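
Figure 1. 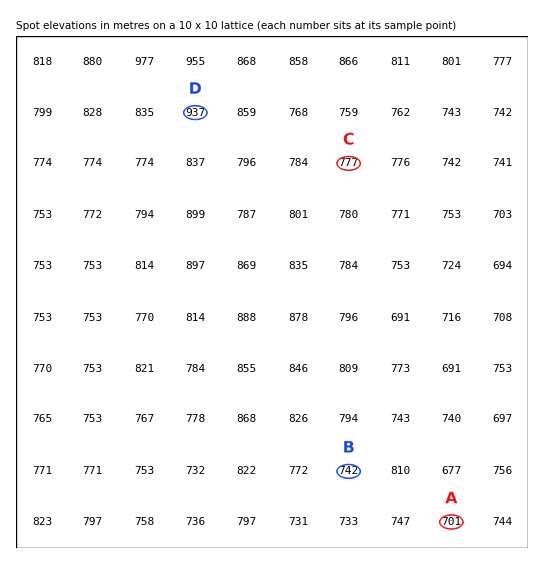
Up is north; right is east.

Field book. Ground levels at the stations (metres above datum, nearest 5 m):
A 700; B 740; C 775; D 935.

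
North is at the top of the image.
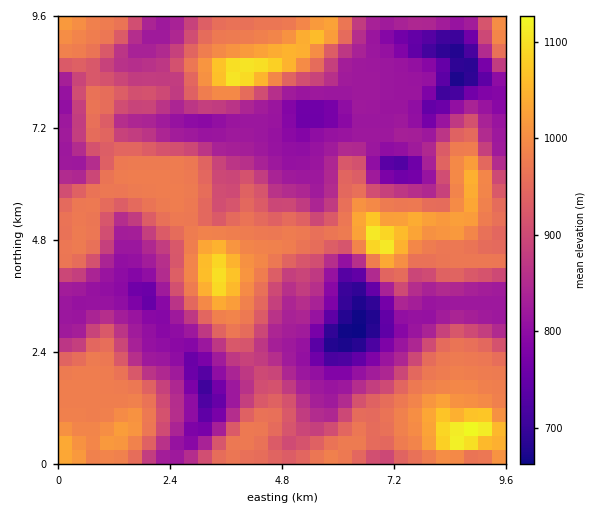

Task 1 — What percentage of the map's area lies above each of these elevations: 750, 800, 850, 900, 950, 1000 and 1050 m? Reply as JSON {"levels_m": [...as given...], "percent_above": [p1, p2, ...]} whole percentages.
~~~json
{"levels_m": [750, 800, 850, 900, 950, 1000, 1050], "percent_above": [95, 88, 63, 50, 37, 11, 4]}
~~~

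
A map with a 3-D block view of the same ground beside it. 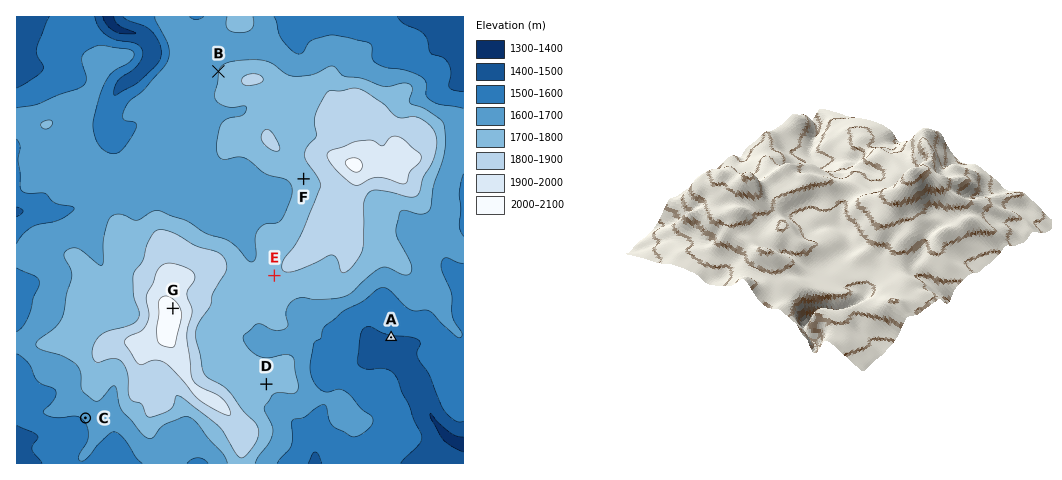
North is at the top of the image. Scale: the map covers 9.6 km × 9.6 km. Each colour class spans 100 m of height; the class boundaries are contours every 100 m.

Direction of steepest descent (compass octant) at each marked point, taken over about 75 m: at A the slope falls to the S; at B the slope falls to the W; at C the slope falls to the SW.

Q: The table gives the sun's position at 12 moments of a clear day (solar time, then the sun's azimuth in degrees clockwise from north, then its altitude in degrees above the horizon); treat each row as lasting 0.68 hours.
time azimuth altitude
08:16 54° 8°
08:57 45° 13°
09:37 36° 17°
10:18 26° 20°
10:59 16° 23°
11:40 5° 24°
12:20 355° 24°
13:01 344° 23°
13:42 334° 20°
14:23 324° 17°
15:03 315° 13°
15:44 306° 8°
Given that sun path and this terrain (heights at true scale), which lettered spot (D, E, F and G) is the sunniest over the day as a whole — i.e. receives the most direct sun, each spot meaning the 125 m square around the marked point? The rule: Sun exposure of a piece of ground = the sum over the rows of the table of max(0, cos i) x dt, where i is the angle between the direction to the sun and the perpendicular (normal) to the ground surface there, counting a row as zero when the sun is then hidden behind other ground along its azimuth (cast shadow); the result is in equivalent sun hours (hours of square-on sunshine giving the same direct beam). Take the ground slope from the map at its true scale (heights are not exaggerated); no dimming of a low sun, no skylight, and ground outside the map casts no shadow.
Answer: G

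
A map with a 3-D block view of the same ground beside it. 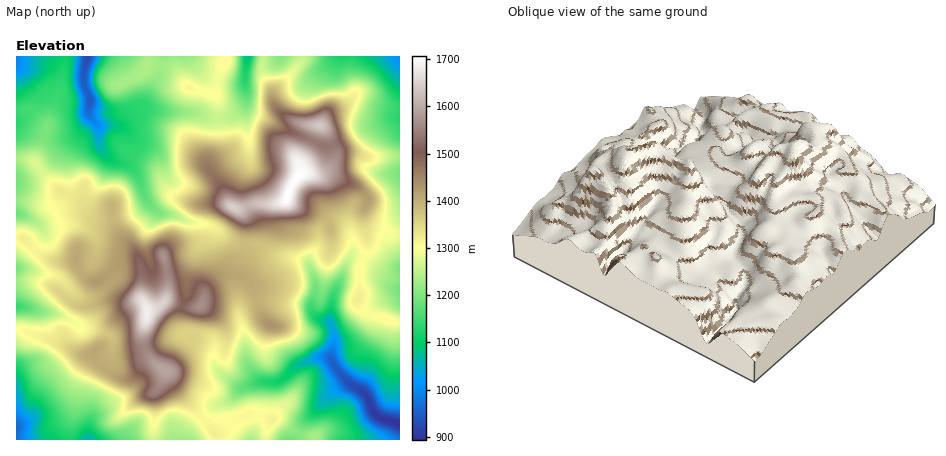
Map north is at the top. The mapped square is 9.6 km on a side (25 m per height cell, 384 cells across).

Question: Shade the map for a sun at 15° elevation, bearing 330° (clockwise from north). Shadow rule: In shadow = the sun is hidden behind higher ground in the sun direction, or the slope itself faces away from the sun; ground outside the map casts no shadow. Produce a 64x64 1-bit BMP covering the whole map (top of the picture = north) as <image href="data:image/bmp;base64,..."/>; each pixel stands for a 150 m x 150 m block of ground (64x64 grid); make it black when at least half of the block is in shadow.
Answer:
<image width="64" height="64" href="data:image/bmp;base64,Qk0+AgAAAAAAAD4AAAAoAAAAQAAAAEAAAAABAAEAAAAAAAACAAATCwAAEwsAAAIAAAAAAAAA////AAAAAAAAAAAAABgAAAAAAHAAGAAAAABg8AAYAAAAADn4AAAAAAAAH/gAAAADAAAP/AABAAAAAAf8AACAAAAAAfwAAAAAAABgfAAAAAAAAAA8AAAAAAAAABgAeAAAAAAAAAB+AAAAAAAAAA/4AAAAAAAAD/gAAAAAAAAP+AAAAAHAAB/4AAAAA/AAP/AAAAAH+cA+MAAAAAf/wAAAAAAAA//AAAAAAAAB/8AAWAAAAADgAADQAAAAAGAAAdAAAAAAAAABwAAAAAAAAAGAAAAAAAAAAIQAAAAAAAAADAAAAAAAAAAOAAAAAAAAAA4AAAAAAAAABgAAAAAAAADAAAAAAAAAAMAAAAAAAAAB4AAAAAAAA4fAAAAAAAAH38AAAAAAAB//4AAAAAAD///gAAAAAAf///wAAAAAAAD//gAAAAAAAAP+AAAAAAAAA/+AAAAAAAAD/4AAAAAAAAH8AAAAAAAAAMAAAAAAAAAAAAAAAAAAAAABgAAAAAAAAAGAAAAAAAAAAYAAAAAAAAAAAAAAAAAAAAAAAAAAAAAAAAAAAAAAAAAAAAAAAAAAAAAAAAAAAAAAAAAAAAAAAAAAAAAwAAAAAAAAAAAAAAAAAAAAAAAAAAAAAAAAAAAAAAAAACAAAAQAAAAAYAAADAAAAABgAAAMAAAAACAAAAwAAAAAIAAABAAAAA=="/>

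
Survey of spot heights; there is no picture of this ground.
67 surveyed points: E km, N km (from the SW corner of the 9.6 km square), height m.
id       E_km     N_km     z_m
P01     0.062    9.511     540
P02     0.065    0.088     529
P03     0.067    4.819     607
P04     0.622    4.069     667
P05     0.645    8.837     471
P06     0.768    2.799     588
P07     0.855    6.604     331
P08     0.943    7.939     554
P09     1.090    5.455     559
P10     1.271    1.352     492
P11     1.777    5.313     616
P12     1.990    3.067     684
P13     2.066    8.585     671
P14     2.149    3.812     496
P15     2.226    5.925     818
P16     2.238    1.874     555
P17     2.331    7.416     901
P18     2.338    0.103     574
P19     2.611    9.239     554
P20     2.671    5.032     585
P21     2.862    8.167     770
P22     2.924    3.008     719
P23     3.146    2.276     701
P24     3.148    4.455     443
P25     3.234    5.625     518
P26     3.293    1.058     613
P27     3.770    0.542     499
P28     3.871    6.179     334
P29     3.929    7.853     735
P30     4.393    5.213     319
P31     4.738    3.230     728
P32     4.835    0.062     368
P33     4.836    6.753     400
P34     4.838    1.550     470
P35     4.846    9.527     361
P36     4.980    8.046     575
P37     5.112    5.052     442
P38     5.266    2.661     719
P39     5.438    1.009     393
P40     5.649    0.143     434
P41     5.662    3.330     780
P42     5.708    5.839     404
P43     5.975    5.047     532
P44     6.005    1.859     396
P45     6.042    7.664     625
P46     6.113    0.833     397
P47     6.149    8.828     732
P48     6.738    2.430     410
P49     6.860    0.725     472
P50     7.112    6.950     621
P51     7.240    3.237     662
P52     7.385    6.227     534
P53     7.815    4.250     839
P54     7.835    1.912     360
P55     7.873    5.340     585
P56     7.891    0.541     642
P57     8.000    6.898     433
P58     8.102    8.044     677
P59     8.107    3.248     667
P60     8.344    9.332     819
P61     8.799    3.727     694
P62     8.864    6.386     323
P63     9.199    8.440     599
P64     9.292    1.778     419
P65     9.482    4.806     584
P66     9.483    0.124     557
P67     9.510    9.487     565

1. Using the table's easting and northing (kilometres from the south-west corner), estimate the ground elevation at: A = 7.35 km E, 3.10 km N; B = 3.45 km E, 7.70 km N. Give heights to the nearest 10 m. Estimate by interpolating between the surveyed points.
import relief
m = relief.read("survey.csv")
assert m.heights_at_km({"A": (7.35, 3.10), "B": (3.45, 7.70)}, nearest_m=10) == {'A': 610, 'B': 750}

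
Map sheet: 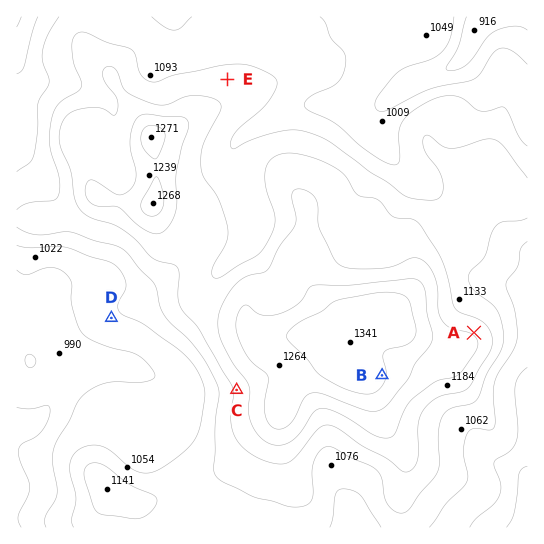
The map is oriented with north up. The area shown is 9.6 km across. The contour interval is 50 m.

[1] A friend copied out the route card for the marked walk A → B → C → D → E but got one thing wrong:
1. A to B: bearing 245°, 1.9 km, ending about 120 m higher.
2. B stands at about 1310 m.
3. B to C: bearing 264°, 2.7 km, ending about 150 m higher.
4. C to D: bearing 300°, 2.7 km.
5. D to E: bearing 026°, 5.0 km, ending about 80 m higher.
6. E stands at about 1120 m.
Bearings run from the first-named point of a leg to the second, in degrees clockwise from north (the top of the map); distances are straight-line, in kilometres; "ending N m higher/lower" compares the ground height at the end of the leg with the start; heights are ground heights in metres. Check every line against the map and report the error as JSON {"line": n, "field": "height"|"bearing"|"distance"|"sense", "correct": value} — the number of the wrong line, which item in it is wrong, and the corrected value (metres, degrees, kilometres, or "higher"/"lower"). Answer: {"line": 3, "field": "sense", "correct": "lower"}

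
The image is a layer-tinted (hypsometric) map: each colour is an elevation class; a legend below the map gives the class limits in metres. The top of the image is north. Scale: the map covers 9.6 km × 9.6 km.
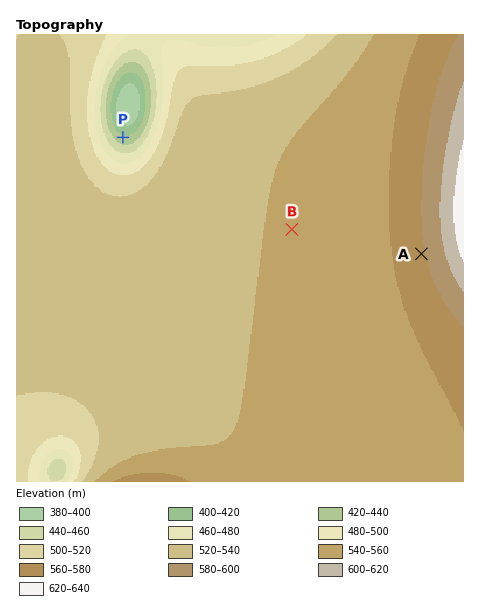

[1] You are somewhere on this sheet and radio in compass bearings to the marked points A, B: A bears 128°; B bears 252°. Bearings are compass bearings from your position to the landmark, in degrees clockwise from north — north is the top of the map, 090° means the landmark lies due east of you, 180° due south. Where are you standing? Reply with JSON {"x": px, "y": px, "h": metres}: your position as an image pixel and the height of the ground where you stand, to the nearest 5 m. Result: {"x": 361, "y": 207, "h": 550}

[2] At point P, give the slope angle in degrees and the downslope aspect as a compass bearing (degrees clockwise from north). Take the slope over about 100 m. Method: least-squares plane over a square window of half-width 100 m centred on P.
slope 6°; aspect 20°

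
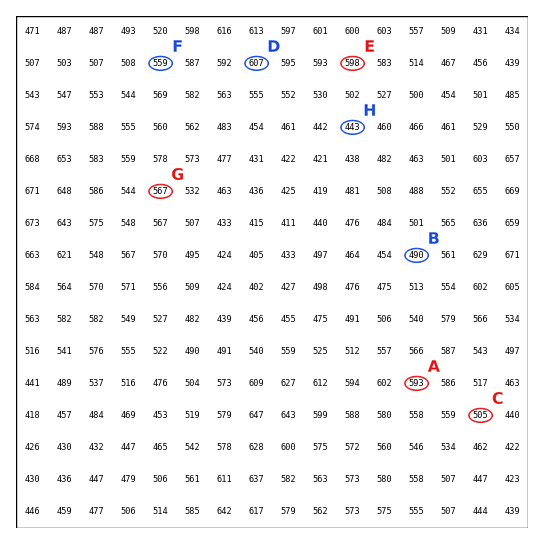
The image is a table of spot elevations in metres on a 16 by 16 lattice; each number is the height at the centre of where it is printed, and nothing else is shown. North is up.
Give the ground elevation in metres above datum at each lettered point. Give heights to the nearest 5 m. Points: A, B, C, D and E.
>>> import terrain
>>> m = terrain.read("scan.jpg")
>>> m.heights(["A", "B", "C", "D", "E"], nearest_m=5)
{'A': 595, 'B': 490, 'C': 505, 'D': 605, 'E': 600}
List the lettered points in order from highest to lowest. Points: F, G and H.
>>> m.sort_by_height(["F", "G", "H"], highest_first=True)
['G', 'F', 'H']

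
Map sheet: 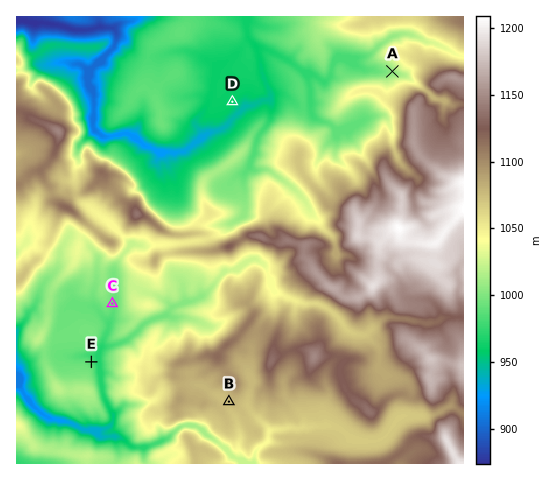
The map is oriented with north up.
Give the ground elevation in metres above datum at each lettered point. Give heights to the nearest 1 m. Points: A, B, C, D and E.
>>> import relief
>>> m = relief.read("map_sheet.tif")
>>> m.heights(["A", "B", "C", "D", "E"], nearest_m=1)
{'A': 1006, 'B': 1075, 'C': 992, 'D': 958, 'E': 986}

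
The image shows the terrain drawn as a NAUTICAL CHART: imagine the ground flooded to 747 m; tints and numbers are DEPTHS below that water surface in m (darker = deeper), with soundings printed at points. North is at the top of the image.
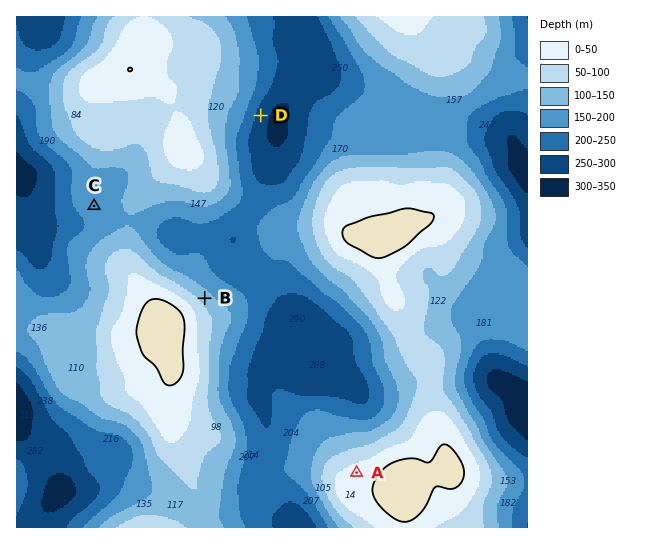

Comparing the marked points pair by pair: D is below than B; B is above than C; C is below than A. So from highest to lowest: A B C D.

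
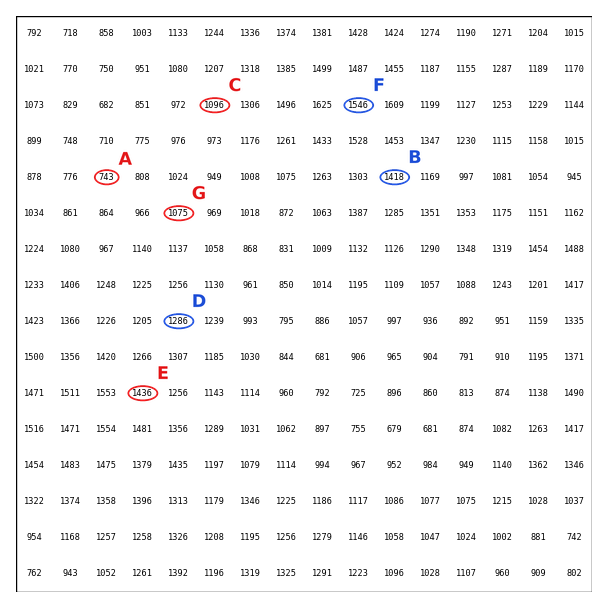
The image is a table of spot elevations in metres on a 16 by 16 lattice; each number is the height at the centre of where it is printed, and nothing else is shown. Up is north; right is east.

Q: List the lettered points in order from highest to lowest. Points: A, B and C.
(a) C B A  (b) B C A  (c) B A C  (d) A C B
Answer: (b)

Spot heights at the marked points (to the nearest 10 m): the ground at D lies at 1290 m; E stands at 1440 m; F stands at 1550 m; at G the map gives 1080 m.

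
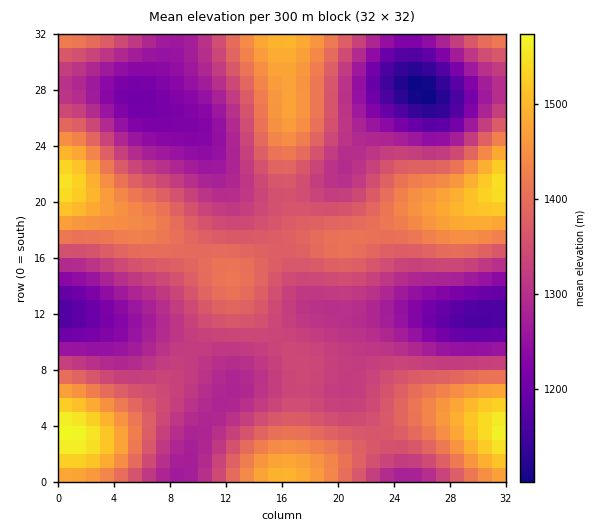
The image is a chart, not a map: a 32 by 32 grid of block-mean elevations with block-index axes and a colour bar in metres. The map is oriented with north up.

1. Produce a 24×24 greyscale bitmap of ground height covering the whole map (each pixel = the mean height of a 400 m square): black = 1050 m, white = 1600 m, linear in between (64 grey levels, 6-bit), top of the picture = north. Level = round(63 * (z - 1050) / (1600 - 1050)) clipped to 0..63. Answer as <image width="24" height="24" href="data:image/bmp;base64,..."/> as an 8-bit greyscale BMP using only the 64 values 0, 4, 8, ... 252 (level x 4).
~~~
<image width="24" height="24" href="data:image/bmp;base64,Qk12BgAAAAAAADYEAAAoAAAAGAAAABgAAAABAAgAAAAAAEACAAATCwAAEwsAAAABAAAAAAAAAAAAAAEBAQACAgIAAwMDAAQEBAAFBQUABgYGAAcHBwAICAgACQkJAAoKCgALCwsADAwMAA0NDQAODg4ADw8PABAQEAAREREAEhISABMTEwAUFBQAFRUVABYWFgAXFxcAGBgYABkZGQAaGhoAGxsbABwcHAAdHR0AHh4eAB8fHwAgICAAISEhACIiIgAjIyMAJCQkACUlJQAmJiYAJycnACgoKAApKSkAKioqACsrKwAsLCwALS0tAC4uLgAvLy8AMDAwADExMQAyMjIAMzMzADQ0NAA1NTUANjY2ADc3NwA4ODgAOTk5ADo6OgA7OzsAPDw8AD09PQA+Pj4APz8/AEBAQABBQUEAQkJCAENDQwBEREQARUVFAEZGRgBHR0cASEhIAElJSQBKSkoAS0tLAExMTABNTU0ATk5OAE9PTwBQUFAAUVFRAFJSUgBTU1MAVFRUAFVVVQBWVlYAV1dXAFhYWABZWVkAWlpaAFtbWwBcXFwAXV1dAF5eXgBfX18AYGBgAGFhYQBiYmIAY2NjAGRkZABlZWUAZmZmAGdnZwBoaGgAaWlpAGpqagBra2sAbGxsAG1tbQBubm4Ab29vAHBwcABxcXEAcnJyAHNzcwB0dHQAdXV1AHZ2dgB3d3cAeHh4AHl5eQB6enoAe3t7AHx8fAB9fX0Afn5+AH9/fwCAgIAAgYGBAIKCggCDg4MAhISEAIWFhQCGhoYAh4eHAIiIiACJiYkAioqKAIuLiwCMjIwAjY2NAI6OjgCPj48AkJCQAJGRkQCSkpIAk5OTAJSUlACVlZUAlpaWAJeXlwCYmJgAmZmZAJqamgCbm5sAnJycAJ2dnQCenp4An5+fAKCgoAChoaEAoqKiAKOjowCkpKQApaWlAKampgCnp6cAqKioAKmpqQCqqqoAq6urAKysrACtra0Arq6uAK+vrwCwsLAAsbGxALKysgCzs7MAtLS0ALW1tQC2trYAt7e3ALi4uAC5ubkAurq6ALu7uwC8vLwAvb29AL6+vgC/v78AwMDAAMHBwQDCwsIAw8PDAMTExADFxcUAxsbGAMfHxwDIyMgAycnJAMrKygDLy8sAzMzMAM3NzQDOzs4Az8/PANDQ0ADR0dEA0tLSANPT0wDU1NQA1dXVANbW1gDX19cA2NjYANnZ2QDa2toA29vbANzc3ADd3d0A3t7eAN/f3wDg4OAA4eHhAOLi4gDj4+MA5OTkAOXl5QDm5uYA5+fnAOjo6ADp6ekA6urqAOvr6wDs7OwA7e3tAO7u7gDv7+8A8PDwAPHx8QDy8vIA8/PzAPT09AD19fUA9vb2APf39wD4+PgA+fn5APr6+gD7+/sA/Pz8AP39/QD+/v4A////AMjEuKCIcGRshKC8yMzEtKCIdGxwhJy0xOTg1LiYeGhofJSsvLy4rKCUiISMnLTM3PDs2MCghHBodISYpKiknJSQkJSgsMTY6OjgzLSciHhwbHSAjJCQiISIkJysvMzc6MzAsJyQiIB0bGx0gISEgHyAjJyotMDM0KSYjISAhIB4cGxwfISEgHyAiJCYnKCorHh0bGxweHx8dHR4gISEgHx8gIB8eHh4fFBUVFxkcHh8gICAhISAfHh4dGxgVExMUDxATFRgbHiEjIyMhIB4dHRwaFxMQDg0NDhATFxkcICMmJyUiHx0dHRwaFxQRDw4NExUYGx0gIiYpKSckISAgIB8dGhgXFhUTGxweISMkJicpKSglJCQlJSQiIB8gIB4cJCQmKCkoKCcnJyYlJicoKSgmJicoKSgmLSwsLCwrKCUkIyMkJicoKCkpKiwuMDAvNDIwLiwqJiIgHyEjJCQkJCYpLC8xMzU1ODUwKyglIh4cHSAjIyEfHyMnKy4wMjY4ODQtJiIfHRoZGyAlJSIdHB8kKCkqLTI3NDAnIBsZGBYXGyIoKSUfHB0gISAgJCsyLCghGhYVFBQWHCUsLikiHRsaGBYVGSEpJCEaFRMTExQXHSYuMCwkHRgTDwwMERkhHhsWEhITFBYZHyguMCwlHBQOCQYIDhYcHRoWFBMUFhgcIyovMCwlHBQMCAYKEBccIR8bGBcWFxofJi0xMS4nHxcQCwwQFx0hKSgkIBwZGBshKS8zMzArJB0WExQYHyUpA=="/>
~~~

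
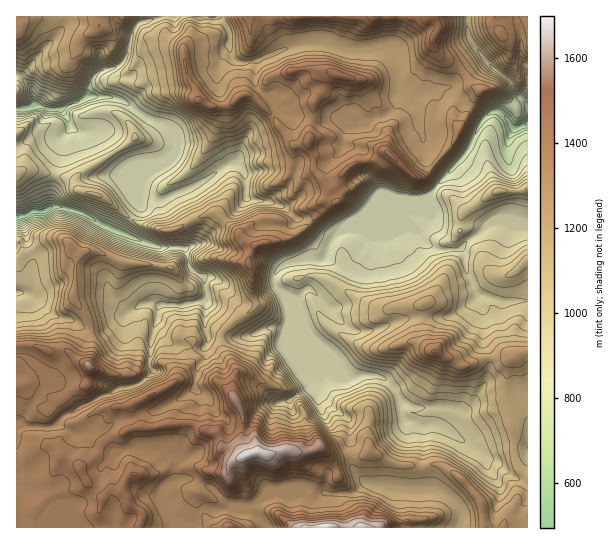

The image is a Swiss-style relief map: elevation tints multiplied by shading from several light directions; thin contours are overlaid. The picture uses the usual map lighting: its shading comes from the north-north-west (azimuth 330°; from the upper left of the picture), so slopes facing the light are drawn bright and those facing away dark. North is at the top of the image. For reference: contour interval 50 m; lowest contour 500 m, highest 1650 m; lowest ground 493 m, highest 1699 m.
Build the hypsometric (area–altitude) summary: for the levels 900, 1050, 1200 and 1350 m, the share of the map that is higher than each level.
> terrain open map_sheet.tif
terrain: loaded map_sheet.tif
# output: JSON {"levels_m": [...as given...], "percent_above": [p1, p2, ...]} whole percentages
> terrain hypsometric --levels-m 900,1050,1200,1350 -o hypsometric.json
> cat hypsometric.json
{"levels_m": [900, 1050, 1200, 1350], "percent_above": [85, 67, 48, 23]}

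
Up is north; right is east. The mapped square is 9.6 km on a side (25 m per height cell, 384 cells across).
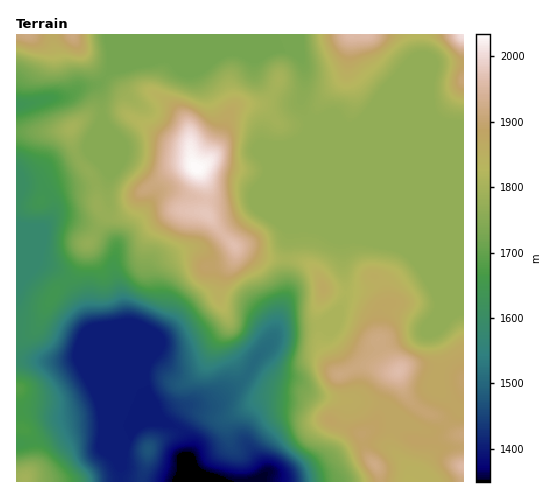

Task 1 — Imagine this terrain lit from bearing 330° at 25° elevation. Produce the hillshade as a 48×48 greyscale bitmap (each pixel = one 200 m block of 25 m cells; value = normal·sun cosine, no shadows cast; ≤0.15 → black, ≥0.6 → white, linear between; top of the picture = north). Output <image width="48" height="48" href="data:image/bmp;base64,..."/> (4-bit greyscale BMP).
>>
<image width="48" height="48" href="data:image/bmp;base64,Qk32BAAAAAAAAHYAAAAoAAAAMAAAADAAAAABAAQAAAAAAIAEAAATCwAAEwsAABAAAAAAAAAAAAAAABEREQAiIiIAMzMzAERERABVVVUAZmZmAHd3dwCIiIgAmZmZAKqqqgC7u7sAzMzMAN3d3QDu7u4A////AMqImql3iqhVeZmGZVaJmaq6mIiHeJmIiOypqqqYmqhUaJmGVUVnd4mpmYmYeIiZq//bqoiqmqlUV5mHZVREREV4iZqpiHiKzd3LqXaJmsuFRXiZh3ZERDNWeKqpiIiJu5mpmHVpmc7IZmeIh3dmd2VEV5mIiZmZmYiJiHZ4mazLmHZ4d2d3iqhlaamImamZq5mHiHZ4mZqqmIiJh2eJrNypmruZmZiJqoh2d3eJmZmZiJmqqYibve/9qqupmImZmXdmd4iJmZmZiImZq7qrzd79qZqYiImqqXd3iImZmZmZh3eImsy83MzKh4iHZ4mamamZmZmZmZmqqYZnib3d3cuYZmeHZWiZqsuqmZmZmZm8y5dVZ5zu7bqql3iZhlaJqqmYiJmZmZm8y6lkRXrf/rrd26mruoiaqnZERomZmZmszLljEke9/+ze7bqrzMzcu3UyE3mZmZmay6mEAASL//zN7cqZqs7/7JhSEUiZmZmZmpmWEAFZz/273dyph4vO/6l0IBV4iZh2aIiHQAA2reypvd3Llleb36qVIAASNVUyRndmUxAUjNuIrMy6lkWJrLqnMQAAARESNWdmVCESa+x2i8yql1V5mru5ZCIhAREjRFaIUyIRSd2Fery6qYeJmbzLllRUMzI0RVV4URERN7yoiqq7qpmZmavMuWVmVVVEVnZnUQARNYu6m7qqqpmZmZq8uXVWeHdmaJmIcwEiNYq6q8y7qqmZmZmrqWQ1ipiIibuqhSJFaJu6q93cy5mZmZmruXUzeqh4iau5l1RXm7y7q8zMupmZmZmbzLlTWahmZniImodnm7uqqqqqqZmZmZmb3tyVNpl1RERnq7uYmqqpmZmZmZmZmYiJztynVXmXVVVnmsy6mZmZmZmZmZmZmYdnrMqZl2iqiIiIeKu6mZmZmZmZmZmZmal3m7qquXabuqmYZomZmZmZmZmZmZmZmaupmruqzKd6y6mHVWiZmZmZmZmZmZmZmaqpmqqqz/yZqoZlRFeZmZmZmZmZmZmZmampqqmaz//JiHZTM1aJmZmZmZmZmZmZmZmZqZqZrf/7qZhjJGiJmZmZmZmZmZmZmXd4mZqZm97tu6qWI3mZmZmZmZmZmZmZmWZmeImZmr3d3Kq6U1iZmZmZmZmZmZmZmXdmd3eZmZve7bq8hEeIiJmZmZmZmZmZmaqqqXaJmIrf/sq8plaIeImZmZmZmZmZmd3e7aeJmJre/+u8p1aImZmZmZmZmZmZiO7v//uaqqu87+3MuGZ4mamImHiZmZmZdpq93v67y7qb3/7d25iYiaqYd3eJmZmpdVVXirzMzLqr3u7d3Lu5eJqodmZ5mZmqhmVDRnmr3d3d3d3tzMzKh5u6hmVXmZmsundUM0V5ve7ty7ze26zcqJu6l2ZVeZms7WVUMhJHmrzLqZm93Kveyqu6l1VUWJmb3TM1UxFHmZmamZmau6q9y6uphkMzRXiJmCNGZUNHmZmZmZmZmpmaqquphkMiNEZmZiNHhkRYmZmZmZmZmZmZmau6hlMhI0RWVQ=="/>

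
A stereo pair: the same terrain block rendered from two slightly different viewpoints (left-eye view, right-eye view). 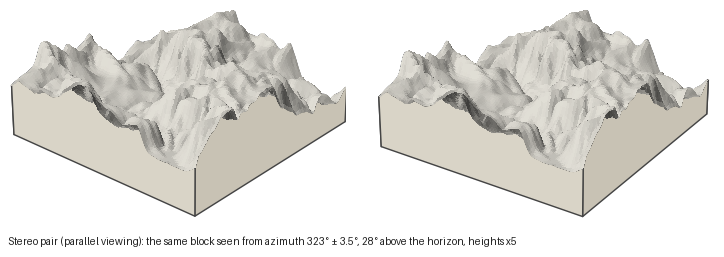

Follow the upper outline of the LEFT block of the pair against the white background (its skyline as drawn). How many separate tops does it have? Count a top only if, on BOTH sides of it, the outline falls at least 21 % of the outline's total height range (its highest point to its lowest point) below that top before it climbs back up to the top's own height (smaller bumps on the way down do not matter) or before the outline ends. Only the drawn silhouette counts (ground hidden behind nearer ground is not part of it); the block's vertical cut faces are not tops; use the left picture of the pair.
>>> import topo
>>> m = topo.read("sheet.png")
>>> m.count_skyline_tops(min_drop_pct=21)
2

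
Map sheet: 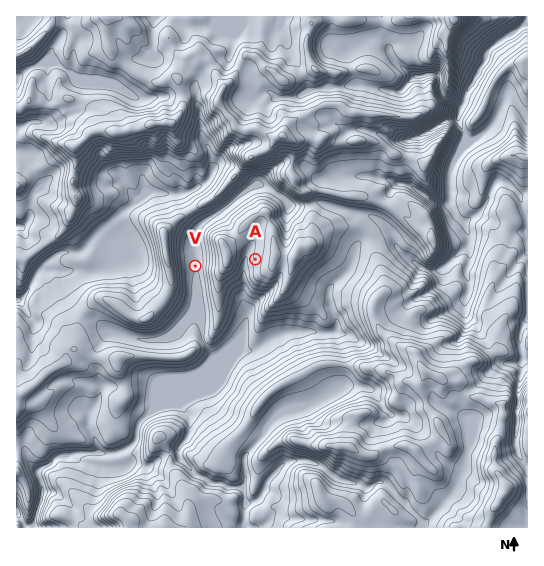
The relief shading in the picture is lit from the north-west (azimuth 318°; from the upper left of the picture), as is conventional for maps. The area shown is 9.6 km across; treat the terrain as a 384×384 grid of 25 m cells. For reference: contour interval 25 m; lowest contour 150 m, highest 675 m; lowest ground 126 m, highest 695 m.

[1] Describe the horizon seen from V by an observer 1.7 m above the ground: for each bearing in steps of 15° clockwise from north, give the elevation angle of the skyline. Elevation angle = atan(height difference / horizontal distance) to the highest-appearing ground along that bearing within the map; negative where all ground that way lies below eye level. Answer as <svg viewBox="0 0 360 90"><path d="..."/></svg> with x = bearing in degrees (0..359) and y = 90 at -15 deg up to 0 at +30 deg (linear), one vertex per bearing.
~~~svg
<svg viewBox="0 0 360 90"><path d="M0 50l15-2 15-10 15-9 15-3 15-2 15-1 15 1 15 5 15 9 15 10 15 7 15 1 15-1 15-8 15-10 15-7 15-3 15-2 15 1 15 5 15 5 15 8 15 4"/></svg>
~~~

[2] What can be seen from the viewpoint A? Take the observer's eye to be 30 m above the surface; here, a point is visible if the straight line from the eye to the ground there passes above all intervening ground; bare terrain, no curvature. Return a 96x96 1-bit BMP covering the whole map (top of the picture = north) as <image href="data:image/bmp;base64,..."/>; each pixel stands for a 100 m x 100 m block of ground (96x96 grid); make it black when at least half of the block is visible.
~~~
<image width="96" height="96" href="data:image/bmp;base64,Qk2+BAAAAAAAAD4AAAAoAAAAYAAAAGAAAAABAAEAAAAAAIAEAAATCwAAEwsAAAIAAAAAAAAA////AAAAAAAAAAH//AAAAAAAAAAAIAf/+AAAAAAAAIAB4R//+AAAAAAAAYADx///8AAAAAAAAYAhD//98AAAAAAAAcAgH//58AAAAAAAAeAgP//54AAAAAAAAPAgf//zwAAAAAAAAHBg/8BjgAAAAAAAAHBB/8AHAAAAAAAAAGDAYOAPAAAAAAAAAOCAACAOCAAAAAAAAGAAADAOPAAAAAAAAEAAABgO/AAAAAAAAEAAAAAP/gIAAPAAAAAAAAAB/wGB/y/4AAAAIAAP/4D//wP+AAAA8Gx//8B//4P+AAAB8Hj//+A//wPmAAAAIDj//+AH/AOGAACAABh///AA+AMGAADAABgf//AAf4QAAAD8AAgP//gAH/AAAAD8ABwP//wAB/YAAAD+ADwH//4AAcIAAAB/ABwD//8AAAAAAAADAAgB//+AAAAAAAAAAAgA///gAAAAAAAAAAgAf//8AAAAAAAAABgAP//+AAAAAAAAABgAH///wAAAAAAAABgAD/wfwAAAAAAAAH//5/AAAAAAAAAAAD//5+AAAAAAAAAAAAPDw+AAAAAAAAAAAAAAA+AAAAAAAAAAAAAAA8AAAAAAAAAAAAAAB8AAAAAAAAAAAABwB8AAAAAAAAAAAAPwA8AAAAAAAAAAAAB4A8AAAAAAAAAAAAA4A8AAAAAAAAAAAAAAA8AAAAAAAAAAAAAAA8AAAAAAAAAAAAAAA8AAAAAAAAAAAAAAA+AAAAAAAAAAAAAAA+AAAAAAAAAAAAAAAfwAAAAAAAAAAAAAAf8AAAAAAAAAAAAAAf8AAAAAAAAAAAAAAf8AAAAAAAAAAAAAAf+AAAAAAAAAAAAAAf+AAAAAAAAAAAAAAf8AAAAAAAAAAAAAAX8AAAAAAAAAAAAAAD8AAAAAAAAAAAAAAD4AAAAAAAAAAAAAAB8AAAAAAAAAAAAAAAcAAAAAAAAAAAAAAAIAAAAAAAAAAAAAAAAAAAAAAAAAAAAAAAAAAAAAAAAAAAAAAAAAAAAAAAAAAAAAAAAIAAAAAAAAAAAAAAA4AAAAAAAAAAAAAIBwAAAAAAAAAAAAAABgAAAAAAAAAAAAADwAAAAAAAAAAAAAAH/AAAAAAAAAAAACAH/gAAAAAAAAAA//wAP4gAAAAAAAGH//wwD94AAAAAAAD///w4DzgAAAAAAAB///xcBAAAAAAAAAAQf/zMAAAAAAAAAAAAB/xgAAAAAAAAAAAAAD+wAAAQAAAAAAAAAB/gAAA8AAAAAAAAAB7gAAAAAAAAAAAAAA5AAAAAAAAAAAAAAA4AAAAAAAAAAAAAAAwAAAAAAAAAAAAAABwAAAAAAAAAAAAAADwAAAAAAAAAAAAAABgAAAAAAAAAAAAAAAAAAAAAAAAAAAAAAAgAAAAAAAAAAAAAAAgAAAAAAAAAAAAAAAAAAAAAAAAAAAAAAAAAAAAAAAAAAAAAAAAAAAAAAAAAAAAAAAAAAAAAAAAAAAAAAAAAAAAAAAAAAAAAAAAAAAAAAAAAAAAAAAAAAAAAAAAAAAAAAAAAAAAAAAAAA="/>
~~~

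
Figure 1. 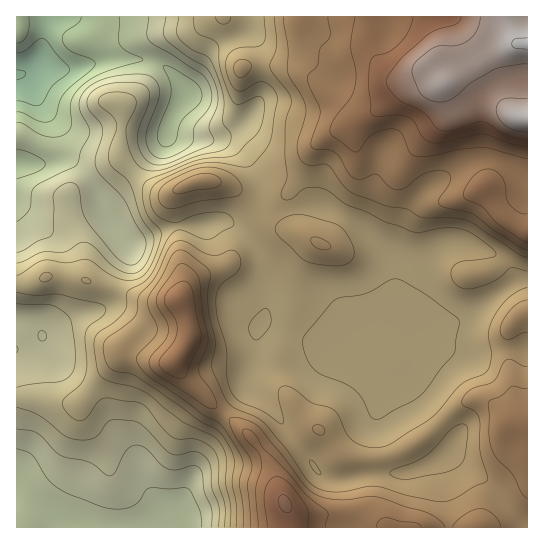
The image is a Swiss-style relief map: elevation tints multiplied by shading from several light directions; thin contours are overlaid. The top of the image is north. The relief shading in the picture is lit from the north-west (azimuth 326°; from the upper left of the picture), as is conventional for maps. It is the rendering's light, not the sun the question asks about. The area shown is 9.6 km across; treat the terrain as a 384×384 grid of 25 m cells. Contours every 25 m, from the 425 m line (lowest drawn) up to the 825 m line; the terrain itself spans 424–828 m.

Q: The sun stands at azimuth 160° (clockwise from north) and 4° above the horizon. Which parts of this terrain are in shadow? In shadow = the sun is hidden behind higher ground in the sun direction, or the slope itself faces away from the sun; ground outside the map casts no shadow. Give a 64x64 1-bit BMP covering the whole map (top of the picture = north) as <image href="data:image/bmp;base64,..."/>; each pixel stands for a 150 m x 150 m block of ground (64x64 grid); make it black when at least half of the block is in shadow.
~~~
<image width="64" height="64" href="data:image/bmp;base64,Qk0+AgAAAAAAAD4AAAAoAAAAQAAAAEAAAAABAAEAAAAAAAACAAATCwAAEwsAAAIAAAAAAAAA////AAAAAAAAAABwAAAAAAAAAPAAAHGAAAAAcAAB+YAAAAAgD//xgAAAAAAf/+EAAAAAB///4AAAAAB////AAAAAAH//OQAAAAAAPPwAAAAAAAAAwAgAAAAAAACAHwAAAAAAAAAfwAAAAAAOAAPgAAAAAB4AAfAAAAAAHgAA+AAAAAA+AAA+AAAAADwAAA8ADwAAOAAAB/APAAA4AAAH+A8AAAAAAAP4BgAAAAAAA/AAAPAAAAAB8AAB8AAAAACAADn4AAAAAAAAfPAAAAAAAAD+8AAAAAAYAP7AAAAAABwAfgAAAAAAHgA8gAAAAAAfAAP4AAAAAA8AB/gAAAAAB8Af+AAAAAAA/5/4AAAAAAD/n/+AAAAAAP+f/8AAAAAA/5//wAAAAAD/H/+AAAAAAPwf/wAAAAAA8B/wAAAAAADgH8AAAAAAAMAPgAAAAAAAgA8AAAAAAAA4B/AAAAABAP4D/AAAAAHA/wH/8AAAAMB+Af/4AAAAABwB//gAAAAAACH/+AAAAAAAcf/+AAAAABwh/+4IAAAA+AH/wAQAAAD4Af/AAAAAAPAA/8AAAAAB54D/wAAAAAHn/H+AAAAAAI///wAAAAAAD//+AAAAAAAH//gAAAAAAAf/8DgAA8AAA/4AfwAD4AAB+AB+AAP4AAHgADgAA/4AA4AAAAAD/wAAAAAAAAH4AA=="/>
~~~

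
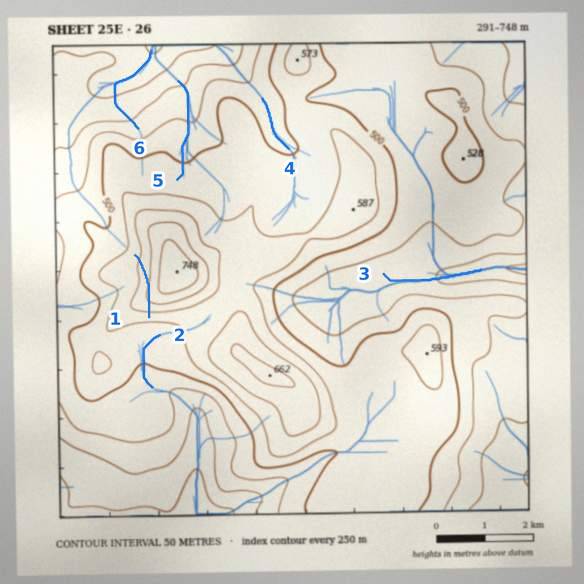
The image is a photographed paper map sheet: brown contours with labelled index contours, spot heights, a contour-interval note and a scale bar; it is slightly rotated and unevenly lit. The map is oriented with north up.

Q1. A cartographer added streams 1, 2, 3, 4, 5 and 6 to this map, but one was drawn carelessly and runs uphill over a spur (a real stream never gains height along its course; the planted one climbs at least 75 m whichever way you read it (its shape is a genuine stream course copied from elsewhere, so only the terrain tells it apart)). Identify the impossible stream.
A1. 1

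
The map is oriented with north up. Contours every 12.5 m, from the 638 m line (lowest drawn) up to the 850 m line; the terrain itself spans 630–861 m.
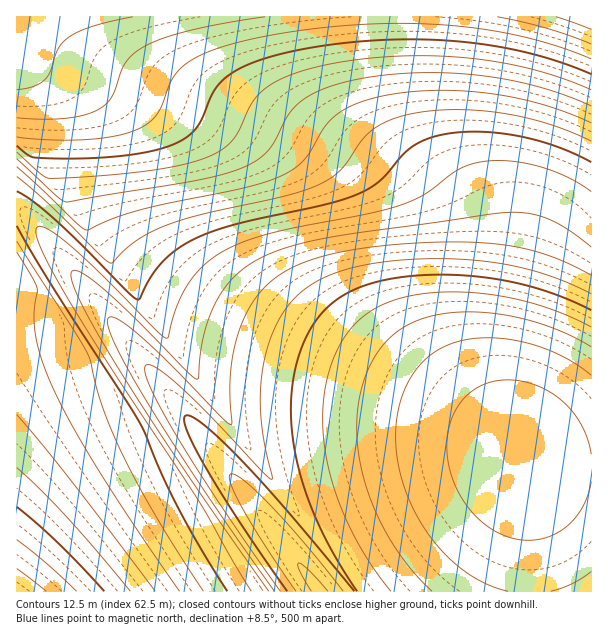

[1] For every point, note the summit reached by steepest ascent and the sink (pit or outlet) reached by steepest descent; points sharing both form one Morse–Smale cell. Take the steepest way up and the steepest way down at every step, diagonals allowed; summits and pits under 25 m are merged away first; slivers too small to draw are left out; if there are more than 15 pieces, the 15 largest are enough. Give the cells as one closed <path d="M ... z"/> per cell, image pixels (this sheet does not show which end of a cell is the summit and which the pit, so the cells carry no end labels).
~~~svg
<path d="M395 16l-379 1 0 42 35 19 13 11 9 15 5 18 1 58 3 23 4 15 10 18 55 79 202 273 7-4 120-86 24-20 18-19-6-13-29-47-15-31-6-18-4-24 1-108-3-12-8-15-31-38-15-28-9-48z"/><path d="M591 16l-195 1 1 60 9 48 15 28 31 38 8 15 3 12-1 108 4 24 6 18 15 31 29 47 6 13-18 19-24 20-126 90 2 4 236-1z"/><path d="M21 210l-5 0 0 381 302 1 0-4-32-42-124-162-128-162z"/><path d="M18 60l-2 0 0 149 5 1 13 12 36 45 172 222 76 101 2 2 28 0 6-4-5-7-123-164-126-174-14-25-4-15-3-23 0-42-6-34-14-20-17-12z"/>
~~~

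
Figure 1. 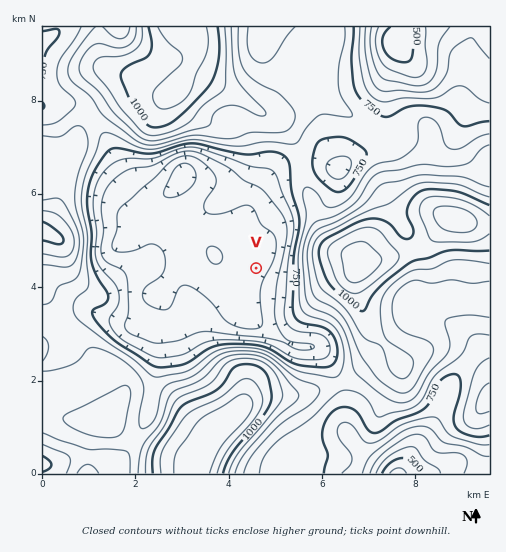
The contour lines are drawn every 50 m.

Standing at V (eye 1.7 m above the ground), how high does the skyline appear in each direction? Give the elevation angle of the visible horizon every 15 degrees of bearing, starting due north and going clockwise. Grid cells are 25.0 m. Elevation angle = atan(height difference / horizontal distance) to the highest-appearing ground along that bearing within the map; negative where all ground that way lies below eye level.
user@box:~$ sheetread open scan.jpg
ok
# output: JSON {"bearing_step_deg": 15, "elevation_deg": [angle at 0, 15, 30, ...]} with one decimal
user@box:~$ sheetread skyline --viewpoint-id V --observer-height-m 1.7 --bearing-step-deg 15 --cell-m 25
{"bearing_step_deg": 15, "elevation_deg": [5.7, 5.0, 6.6, 8.6, 13.3, 17.1, 16.9, 15.4, 12.8, 9.3, 6.0, 7.7, 11.6, 10.6, 6.9, 4.9, 4.5, 3.3, 4.6, 4.9, 3.9, 3.6, 6.9, 6.1]}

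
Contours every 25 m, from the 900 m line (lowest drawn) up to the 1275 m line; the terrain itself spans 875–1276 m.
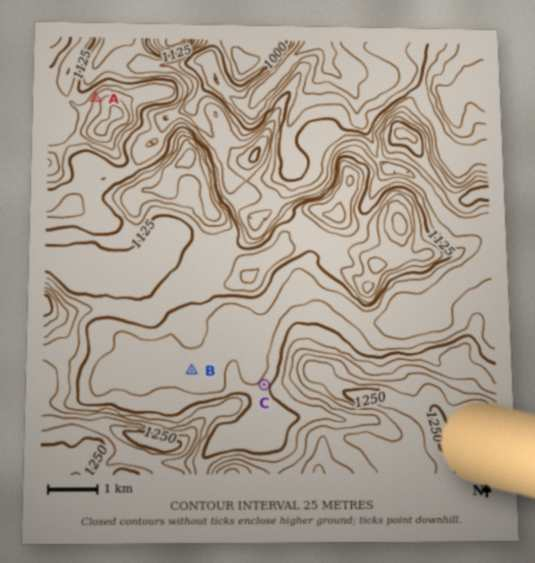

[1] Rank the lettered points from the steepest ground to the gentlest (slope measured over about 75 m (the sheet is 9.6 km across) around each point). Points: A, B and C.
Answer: A C B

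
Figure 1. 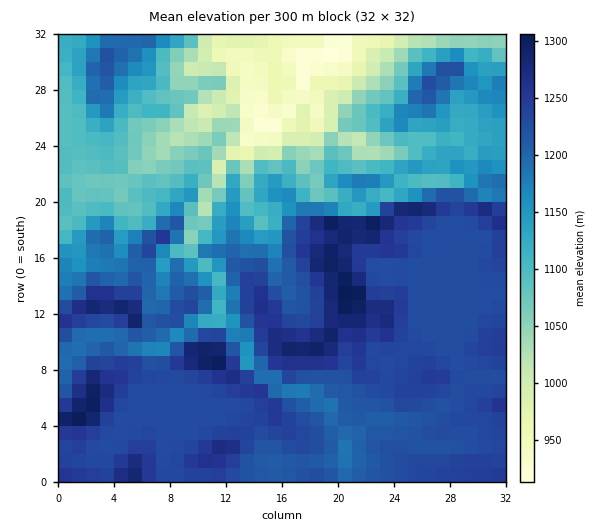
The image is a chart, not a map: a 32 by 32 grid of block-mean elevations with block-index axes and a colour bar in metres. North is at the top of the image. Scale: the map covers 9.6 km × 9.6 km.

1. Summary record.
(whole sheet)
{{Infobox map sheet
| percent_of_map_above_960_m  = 95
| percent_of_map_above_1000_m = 92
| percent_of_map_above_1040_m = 88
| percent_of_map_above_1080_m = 82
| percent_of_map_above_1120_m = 71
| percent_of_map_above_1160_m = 62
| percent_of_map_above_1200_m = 52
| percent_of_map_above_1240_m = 18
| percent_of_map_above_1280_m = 4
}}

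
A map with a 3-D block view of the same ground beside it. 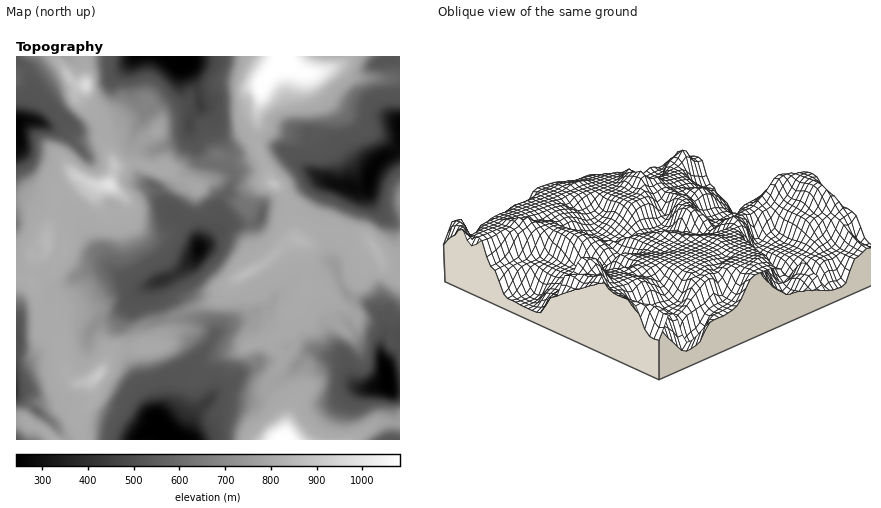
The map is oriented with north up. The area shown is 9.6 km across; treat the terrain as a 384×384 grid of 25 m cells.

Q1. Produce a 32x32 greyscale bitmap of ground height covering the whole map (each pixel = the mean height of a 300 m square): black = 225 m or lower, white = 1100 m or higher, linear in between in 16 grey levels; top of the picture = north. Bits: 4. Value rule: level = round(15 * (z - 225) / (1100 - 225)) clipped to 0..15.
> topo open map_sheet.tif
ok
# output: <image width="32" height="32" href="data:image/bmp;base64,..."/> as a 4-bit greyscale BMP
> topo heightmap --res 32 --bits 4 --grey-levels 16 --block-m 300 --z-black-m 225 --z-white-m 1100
<image width="32" height="32" href="data:image/bmp;base64,Qk12AgAAAAAAAHYAAAAoAAAAIAAAACAAAAABAAQAAAAAAAACAAATCwAAEwsAABAAAAAAAAAAAAAAABEREQAiIiIAMzMzAERERABVVVUAZmZmAHd3dwCIiIgAmZmZAKqqqgC7u7sAzMzMAN3d3QDu7u4A////AImpqpZCAAASRYrO7bqqqXapiKqWUxABJFV6q9upiImZh4qqp1UhEzRVaaqqqGZnd1aaqqllRERERWiaqqhVQzNWmqu6dVVVVVVomqqoZDERV6qqu5ZlVVVVV5qZmGVDEWiqqqqpiHZVZneJmYdVVBJpqqmaqqqYZWeZmqmHZnU0aaqpmZmqqYdnmqqqmHiGVWmqqZh3iJmHZomaqqmZllVpqqmYZWZ4iIiJmqqqqZZViqqpmGVVVnmqqqqqqqmGZqqqmYdlVEVoqqqqqqqpmXmqqpiGVVQ0Roq6qqqqmqqqqqqodmZVUyRoqqqqqpqqqqqqqXd3ZVQhRpqqqqqqqqqquqmIiHZVMTWJqquqqqqpmqqqqqqXVURVZ4qqqqqqh5qqqqqqllVVVWZpqqqpdlaaqqqqqpZVZlV3eaqYZUNXmqqrzLqGZ5l2eJqoZDIRR4mqvMy5d5mph3mrpkIRETZXqrurupqpiHd4qnUzMiEkNZqoiqqZmHZ3eahVVVQxERSJdpqpmYZVZoqnVVVVQyEUVVaaqZmGVVaaqXZVVVVBEjVXqpmJhUVWm7qHd2ZVMTRVeqqYiHVEVqvLqqmHZUNVVquoh4dlRFas7Lu6qGVVVWi8pmZmQzRWrf7d3KmHZlV5u5ZERCETVqzv7+7Kl2ZWiqqVQREQAkWb3/7cy6dV"/>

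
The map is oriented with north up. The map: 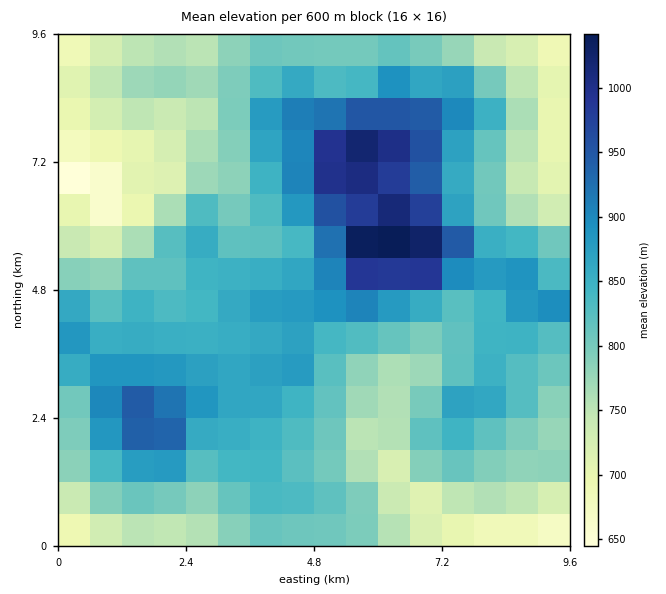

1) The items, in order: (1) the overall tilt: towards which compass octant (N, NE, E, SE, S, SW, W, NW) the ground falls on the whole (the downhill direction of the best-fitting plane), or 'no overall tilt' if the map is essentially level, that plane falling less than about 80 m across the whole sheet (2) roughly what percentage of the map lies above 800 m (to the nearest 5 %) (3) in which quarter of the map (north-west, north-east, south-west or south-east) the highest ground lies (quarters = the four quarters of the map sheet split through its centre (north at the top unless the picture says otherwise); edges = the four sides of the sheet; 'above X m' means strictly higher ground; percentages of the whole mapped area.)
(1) There is no overall tilt: the best-fitting plane is nearly level.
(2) Ground above 800 m makes up about 60 % of the sheet.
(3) The highest point lies in the north-east quarter of the map.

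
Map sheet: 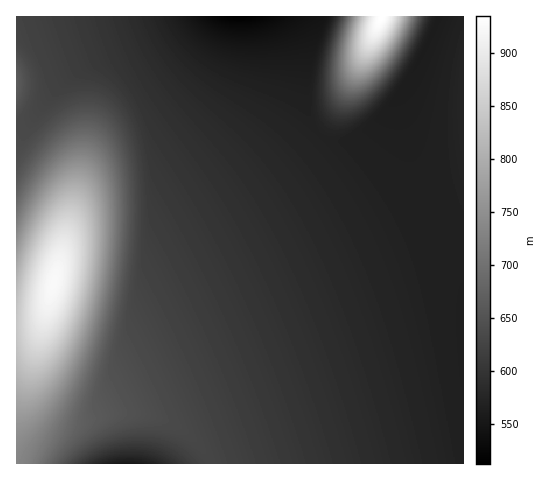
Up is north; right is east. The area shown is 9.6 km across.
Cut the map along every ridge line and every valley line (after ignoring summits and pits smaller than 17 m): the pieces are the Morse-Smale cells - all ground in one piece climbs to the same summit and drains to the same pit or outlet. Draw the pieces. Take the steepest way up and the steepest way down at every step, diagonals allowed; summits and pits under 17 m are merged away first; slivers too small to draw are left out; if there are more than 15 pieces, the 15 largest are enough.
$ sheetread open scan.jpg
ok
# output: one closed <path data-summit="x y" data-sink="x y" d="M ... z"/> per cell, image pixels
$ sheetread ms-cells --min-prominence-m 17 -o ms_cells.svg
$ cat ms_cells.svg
<path data-summit="54 283" data-sink="239 17" d="M290 16l-102 0-37 22-69 30-13 10-18 18-17 22-18 7 0 201 19-2 10-9-11 46 0 20 2 7 19 20 22 10 7 2 32-7 20 0 29 7 24 15 15 16 7 13 252 0 1-190-27-49-14-33-14-42-13-51-24 27-17 11-11 4-14 0-9-5-7-9-6-15-3-62-3-12z"/><path data-summit="382 17" data-sink="239 17" d="M463 16l-173 1 12 21 3 12 1 55 8 22 13 13 22 0 23-14 24-27 13 51 14 42 14 33 26 49z"/><path data-summit="54 283" data-sink="127 463" d="M45 315l-10 9-19 3 1 137 194-1-7-12-15-16-24-15-29-7-20 0-32 7-14-4-20-12-11-11-5-12 0-20z"/><path data-summit="17 82" data-sink="239 17" d="M187 16l-170 0-1 108 6-1 12-5 17-22 18-18 13-10 69-30z"/>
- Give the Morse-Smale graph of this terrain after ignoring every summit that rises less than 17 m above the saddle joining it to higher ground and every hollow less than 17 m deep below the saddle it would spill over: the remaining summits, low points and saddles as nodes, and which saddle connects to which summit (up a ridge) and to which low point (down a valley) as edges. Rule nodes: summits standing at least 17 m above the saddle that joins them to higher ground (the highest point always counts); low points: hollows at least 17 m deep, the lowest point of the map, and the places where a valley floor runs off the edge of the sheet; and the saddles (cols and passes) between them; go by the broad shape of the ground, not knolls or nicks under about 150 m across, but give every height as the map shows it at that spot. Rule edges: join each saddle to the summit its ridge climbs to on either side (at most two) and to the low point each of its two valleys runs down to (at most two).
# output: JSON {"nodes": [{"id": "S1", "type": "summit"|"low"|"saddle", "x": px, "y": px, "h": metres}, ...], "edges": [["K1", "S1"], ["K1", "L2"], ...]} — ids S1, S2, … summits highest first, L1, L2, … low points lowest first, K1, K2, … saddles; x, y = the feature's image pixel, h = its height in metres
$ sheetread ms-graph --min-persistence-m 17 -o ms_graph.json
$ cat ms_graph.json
{"nodes": [
{"id": "S1", "type": "summit", "x": 382, "y": 18, "h": 935},
{"id": "S2", "type": "summit", "x": 54, "y": 283, "h": 925},
{"id": "S3", "type": "summit", "x": 17, "y": 83, "h": 666},
{"id": "L1", "type": "low", "x": 239, "y": 17, "h": 512},
{"id": "L2", "type": "low", "x": 127, "y": 463, "h": 553},
{"id": "K1", "type": "saddle", "x": 17, "y": 124, "h": 635},
{"id": "K2", "type": "saddle", "x": 211, "y": 463, "h": 627},
{"id": "K3", "type": "saddle", "x": 320, "y": 136, "h": 570}],
"edges": [["K1", "S2"], ["K1", "S3"], ["K1", "L1"], ["K2", "S2"], ["K2", "L1"], ["K2", "L2"], ["K3", "S1"], ["K3", "S2"], ["K3", "L1"]]}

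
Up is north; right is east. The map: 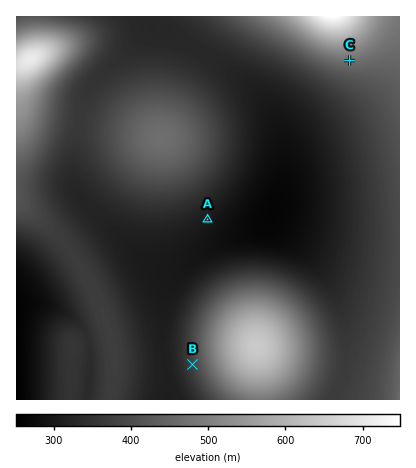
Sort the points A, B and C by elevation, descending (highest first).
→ C B A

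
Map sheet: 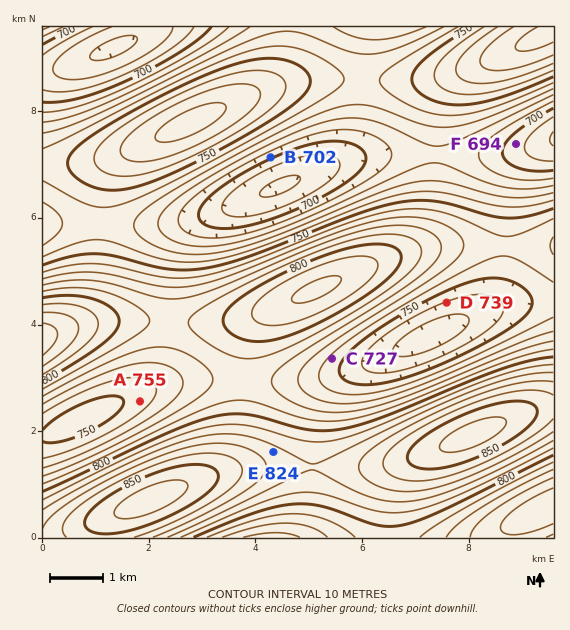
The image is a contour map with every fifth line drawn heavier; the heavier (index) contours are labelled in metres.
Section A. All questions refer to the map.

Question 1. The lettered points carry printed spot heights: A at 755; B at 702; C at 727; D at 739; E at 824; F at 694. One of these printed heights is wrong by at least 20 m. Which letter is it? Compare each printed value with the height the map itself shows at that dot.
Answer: C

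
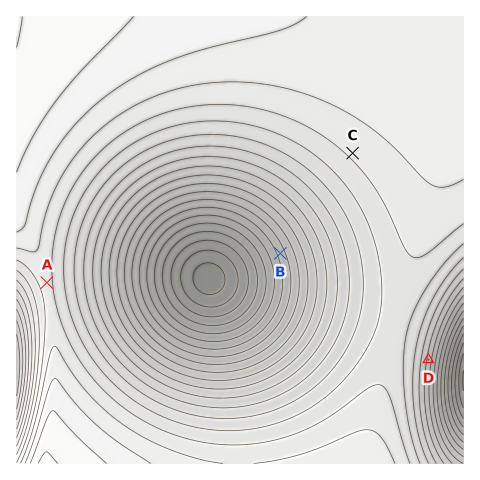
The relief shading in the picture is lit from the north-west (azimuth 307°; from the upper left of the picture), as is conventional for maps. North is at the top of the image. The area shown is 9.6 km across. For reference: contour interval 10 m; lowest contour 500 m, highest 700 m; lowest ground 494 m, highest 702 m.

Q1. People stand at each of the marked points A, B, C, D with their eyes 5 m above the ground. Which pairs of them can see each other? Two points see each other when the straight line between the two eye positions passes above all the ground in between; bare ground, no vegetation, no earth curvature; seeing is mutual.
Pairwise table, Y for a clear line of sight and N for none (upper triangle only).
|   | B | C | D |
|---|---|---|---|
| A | Y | Y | N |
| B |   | N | N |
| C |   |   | N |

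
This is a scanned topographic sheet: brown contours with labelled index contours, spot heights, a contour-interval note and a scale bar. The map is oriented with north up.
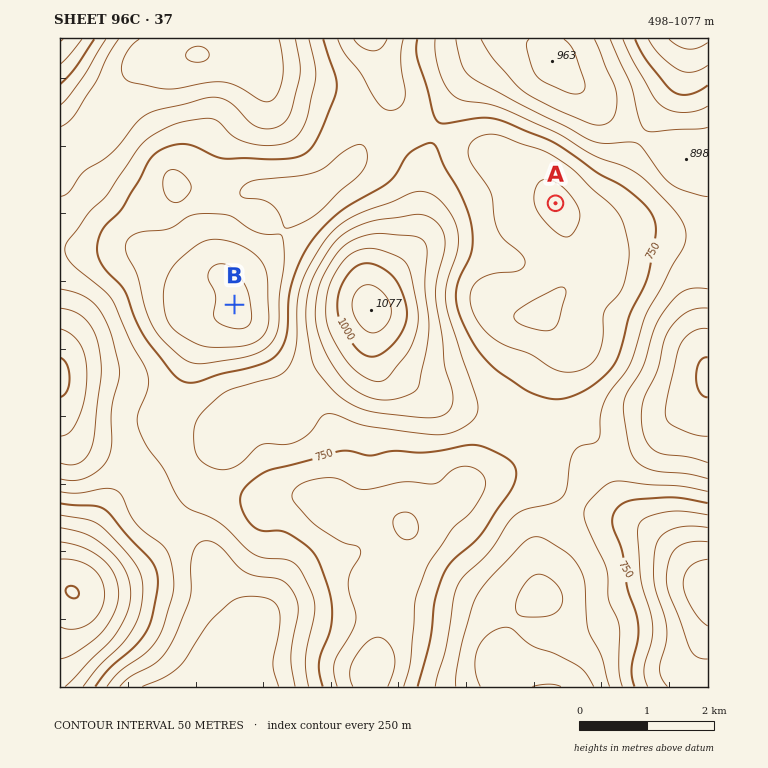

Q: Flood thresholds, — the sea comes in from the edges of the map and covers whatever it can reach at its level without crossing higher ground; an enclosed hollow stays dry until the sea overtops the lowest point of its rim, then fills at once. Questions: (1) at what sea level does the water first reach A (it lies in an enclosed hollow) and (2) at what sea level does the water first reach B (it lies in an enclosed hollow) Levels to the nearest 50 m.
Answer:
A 750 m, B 700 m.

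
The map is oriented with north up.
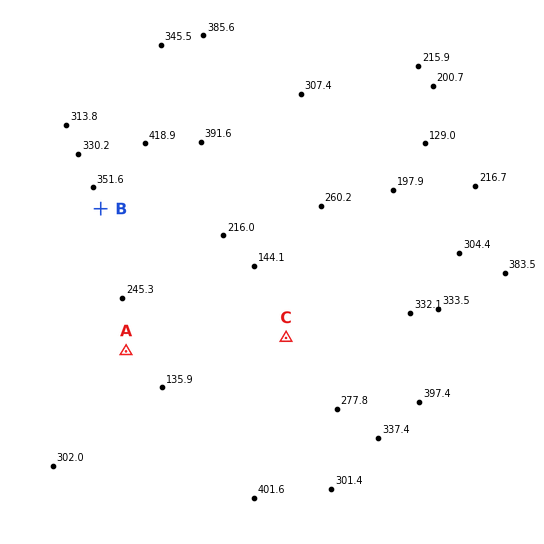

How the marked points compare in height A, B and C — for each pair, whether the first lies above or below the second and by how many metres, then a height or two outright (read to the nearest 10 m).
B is above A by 160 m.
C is below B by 140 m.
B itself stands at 350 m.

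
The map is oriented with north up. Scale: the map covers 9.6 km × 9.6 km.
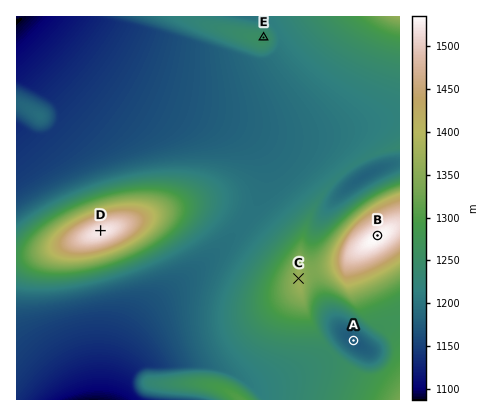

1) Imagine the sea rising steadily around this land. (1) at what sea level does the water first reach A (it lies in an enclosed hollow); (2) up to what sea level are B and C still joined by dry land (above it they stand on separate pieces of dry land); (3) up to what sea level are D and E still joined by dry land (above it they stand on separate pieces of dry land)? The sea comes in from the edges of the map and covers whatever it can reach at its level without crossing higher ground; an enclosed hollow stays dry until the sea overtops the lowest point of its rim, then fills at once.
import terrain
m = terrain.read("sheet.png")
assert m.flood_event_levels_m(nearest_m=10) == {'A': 1250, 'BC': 1340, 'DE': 1200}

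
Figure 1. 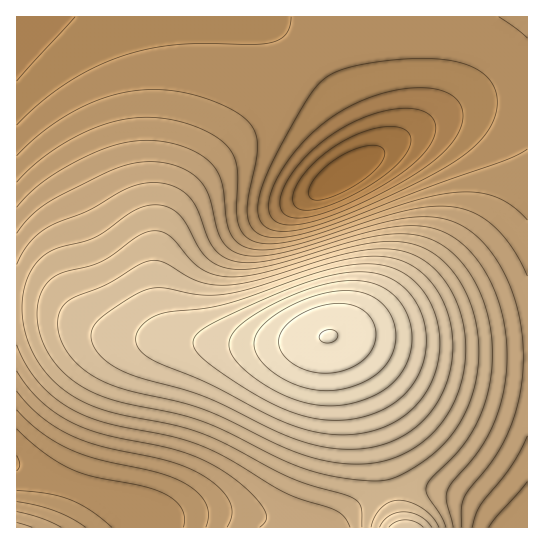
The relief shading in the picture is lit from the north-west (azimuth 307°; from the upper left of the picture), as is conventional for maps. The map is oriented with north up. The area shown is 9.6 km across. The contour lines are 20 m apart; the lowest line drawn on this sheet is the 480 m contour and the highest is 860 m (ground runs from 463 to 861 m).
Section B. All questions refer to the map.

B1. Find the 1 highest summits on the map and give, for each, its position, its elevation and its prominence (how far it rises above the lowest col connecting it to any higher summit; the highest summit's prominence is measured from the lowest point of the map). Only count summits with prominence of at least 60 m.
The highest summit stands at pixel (329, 337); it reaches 861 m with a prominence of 398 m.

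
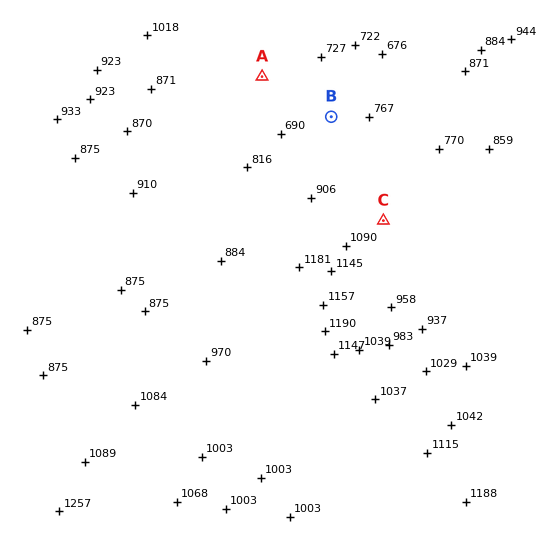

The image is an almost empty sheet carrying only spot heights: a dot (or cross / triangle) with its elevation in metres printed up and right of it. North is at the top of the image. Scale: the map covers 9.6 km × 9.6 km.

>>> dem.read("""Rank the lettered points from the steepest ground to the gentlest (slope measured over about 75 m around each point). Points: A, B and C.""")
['C', 'A', 'B']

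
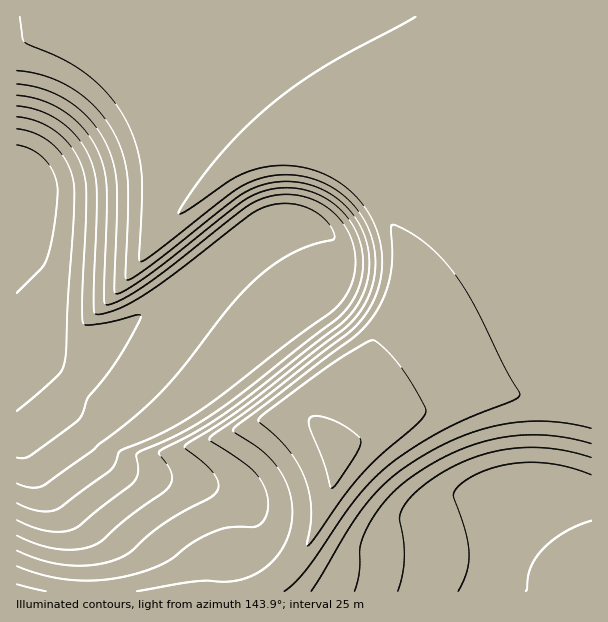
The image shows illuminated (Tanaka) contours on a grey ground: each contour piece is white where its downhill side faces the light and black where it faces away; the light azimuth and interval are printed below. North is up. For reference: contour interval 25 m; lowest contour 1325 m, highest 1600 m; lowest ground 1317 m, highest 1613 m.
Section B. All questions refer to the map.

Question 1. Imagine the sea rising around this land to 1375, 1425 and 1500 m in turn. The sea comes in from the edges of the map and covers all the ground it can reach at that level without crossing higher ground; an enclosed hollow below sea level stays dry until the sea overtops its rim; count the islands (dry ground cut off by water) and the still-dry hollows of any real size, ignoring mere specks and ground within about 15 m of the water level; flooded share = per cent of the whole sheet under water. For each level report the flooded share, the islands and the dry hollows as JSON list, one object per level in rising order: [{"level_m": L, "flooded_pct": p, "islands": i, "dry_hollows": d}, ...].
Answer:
[{"level_m": 1375, "flooded_pct": 12, "islands": 0, "dry_hollows": 0}, {"level_m": 1425, "flooded_pct": 58, "islands": 0, "dry_hollows": 0}, {"level_m": 1500, "flooded_pct": 78, "islands": 0, "dry_hollows": 0}]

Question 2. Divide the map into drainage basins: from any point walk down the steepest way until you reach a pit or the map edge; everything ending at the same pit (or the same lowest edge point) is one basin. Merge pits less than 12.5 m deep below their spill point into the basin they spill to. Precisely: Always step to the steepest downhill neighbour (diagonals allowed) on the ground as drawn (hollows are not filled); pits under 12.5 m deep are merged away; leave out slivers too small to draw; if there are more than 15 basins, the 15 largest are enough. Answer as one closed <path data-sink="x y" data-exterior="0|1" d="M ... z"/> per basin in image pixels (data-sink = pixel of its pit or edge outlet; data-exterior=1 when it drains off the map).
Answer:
<path data-sink="341 458" data-exterior="0" d="M591 16l-575 1 0 412 20 39 36 50 12 21 4 15 2 38 404 0 12-67 12-39 4-4 18 0 24 4 21 6 7-1z"/><path data-sink="591 591" data-exterior="1" d="M540 482l-18 0-5 7-13 50-10 52 97 1 1-100z"/><path data-sink="17 591" data-exterior="1" d="M17 430l-1 161 73 1 1-26-6-27-12-21-36-50z"/>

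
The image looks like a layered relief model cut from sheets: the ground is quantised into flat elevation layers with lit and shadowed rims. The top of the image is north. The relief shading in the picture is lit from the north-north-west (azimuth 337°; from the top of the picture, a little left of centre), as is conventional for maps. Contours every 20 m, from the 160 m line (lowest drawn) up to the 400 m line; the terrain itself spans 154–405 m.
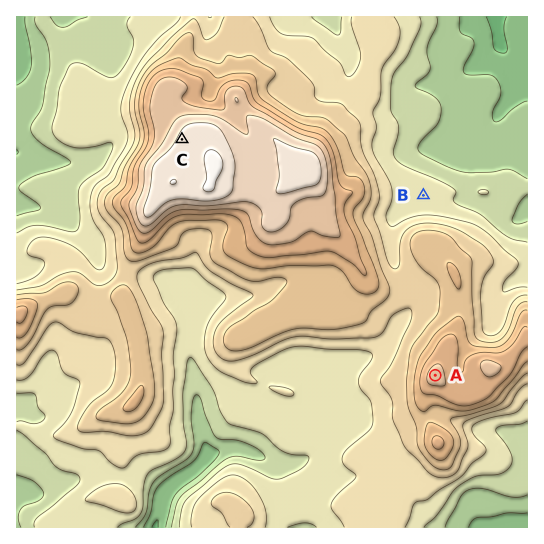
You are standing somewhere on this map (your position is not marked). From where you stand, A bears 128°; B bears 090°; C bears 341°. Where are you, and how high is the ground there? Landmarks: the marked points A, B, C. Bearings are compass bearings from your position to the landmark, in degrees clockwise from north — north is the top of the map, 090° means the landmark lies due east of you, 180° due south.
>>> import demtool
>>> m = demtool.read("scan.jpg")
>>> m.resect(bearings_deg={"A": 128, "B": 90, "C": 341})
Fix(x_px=202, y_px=195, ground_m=395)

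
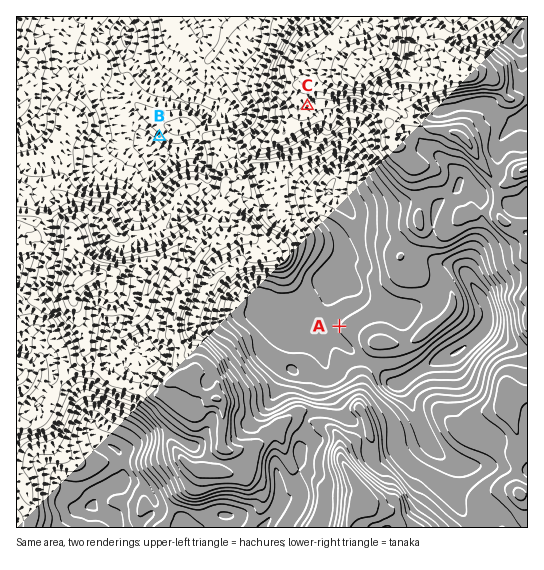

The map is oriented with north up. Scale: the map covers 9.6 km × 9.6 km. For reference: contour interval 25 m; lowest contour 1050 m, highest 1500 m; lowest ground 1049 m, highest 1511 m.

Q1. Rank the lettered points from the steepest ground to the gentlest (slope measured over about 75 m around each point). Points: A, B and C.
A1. B C A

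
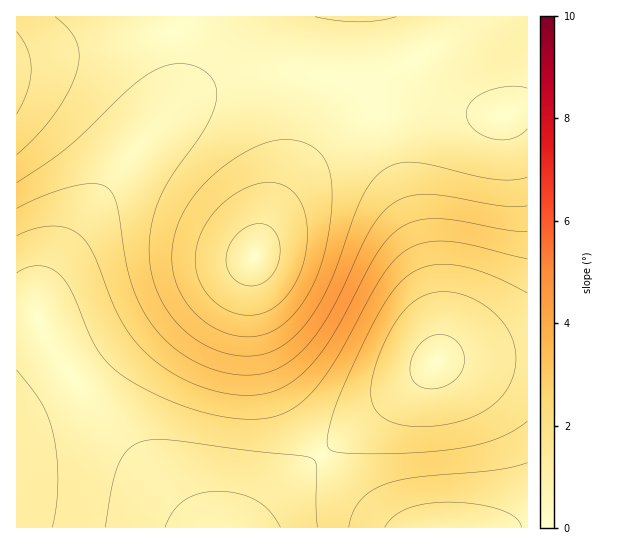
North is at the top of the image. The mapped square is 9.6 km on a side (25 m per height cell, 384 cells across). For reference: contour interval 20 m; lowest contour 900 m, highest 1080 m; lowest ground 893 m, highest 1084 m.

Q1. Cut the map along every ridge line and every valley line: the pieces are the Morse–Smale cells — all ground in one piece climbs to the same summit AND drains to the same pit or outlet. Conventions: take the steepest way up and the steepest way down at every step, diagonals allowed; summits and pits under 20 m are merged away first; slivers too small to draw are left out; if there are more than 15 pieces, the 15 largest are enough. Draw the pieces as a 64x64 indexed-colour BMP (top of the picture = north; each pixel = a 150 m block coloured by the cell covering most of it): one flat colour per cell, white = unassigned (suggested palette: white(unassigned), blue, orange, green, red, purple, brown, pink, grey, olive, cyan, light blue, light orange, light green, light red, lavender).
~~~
<image width="64" height="64" href="data:image/bmp;base64,Qk12CAAAAAAAAHYAAAAoAAAAQAAAAEAAAAABAAQAAAAAAAAIAAATCwAAEwsAABAAAAAAAAAA////ALR3HwAOf/8ALKAsACgn1gC9Z5QAS1aMAMJ34wB/f38AIr28AM++FwDox64AeLv/AIrfmACWmP8A1bDFAFVVVVVVVVVVVVVVUiIiJmZmZmZmZmZmZEREREREREREVVVVVVVVVVVVVVUiIiIiZmZmZmZmZmZERERERERERERVVVVVVVVVVVVVUiIiIiImZmZmZmZmZERERERERERERFVVVVVVVVVVVVUiIiIiIiJmZmZmZmREREREREREREREVVVVVVVVVVVVUiIiIiIiIiZmZmZmRERERERERERERERVVVVVVVVVVVUiIiIiIiIiImZmZmRERERERERERERERFVVVVVVVVVVUiIiIiIiIiIiJmZmZEREREREREREREREVVVVVVVVVVUiIiIiIiIiIiIiZmZERERERERERERERERVVVVVVVVVVSIiIiIiIiIiIiImZERERERERERERERERFVVVVVVVVVSIiIiIiIiIiIiIiIUREREREREREREREREVVVVVVVVVSIiIiIiIiIiIiIiIRFERERERERERERERERVVVVVVVVSIiIiIiIiIiIiIiIRERRERERERERERERERFVVVVVVVSIiIiIiIiIiIiIiIhEREUREREREREREREREVVVVVVVSIiIiIiIiIiIiIiIhEREREURERERERERERERVVVVVVSIiIiIiIiIiIiIiIhERERERFERERERERERERHdVVVVVIiIiIiIiIiIiIiIiERERERERREREREREREREd3dVVVIiIiIiIiIiIiIiIiERERERERERRERERERERER3d3VVIiIiIiIiIiIiIiIiIREREREREREURERERERERHd3d1IiIiIiIiIiIiIiIiIRERERERERERFEREREREREd3d3cSIiIiIiIiIiIiIiIhERERERERERERRERERERER3d3cREiIiIiIiIiIiIiIiEREREREREREREURERERERHd3cREREiIiIiIiIiIiIiERERERERERERERERERERERd3dxERERIiIiIiIiIiIiIRERERERERERERERERERERF3dxERERESIiIiIiIiIiIhEREREREREREREREREREREXdxERERERESIiIiIiIiIiERERERERERERERERERERERd3EREREREREiIiIiIiIiERERERERERERERERERERERF3MREREREREREiIiIiIiIRERERERERERERERERERERETMxERERERERERIiIiIiIhERERERERERERERERERERERMzERERERERERERIiIiIiEREREREREREREREREREREREzMRERERERERERESIiIiIRERERERERERERERERERERETMzERERERERERERESIiIhERERERERERERERERERERERMzMRERERERERERERESIiEREREREREREREREREREREREzMzERERERERERERERESIRERERERERERERERERERERETMzMRERERERERERERERERERERERERERERERERERERERMzMzEREREREREREREREREREREREREREREREREREREREzMzMxERERERERERERERERERERERERERERERERERERETMzMzERERERERERERERERERERERERERERERERERERERMzMzMxEREREREREREREREREREREREREREREREREREREzMzMzMRERERERERERERERERERERERERERERERERERETMzMzMxERERERERERERERERERERERERERERERERERERMzMzMzMREREREREREREREREREREREREREREREREREREzMzMzMzERERERERERERERERERERERERERERERERERETMzMzMzMRERERERERERERERERERERERERERERERERERMzMzMzMzEREREREREREREREREREREREREREREREREREzMzMzMzMxERERERERERERERERERERERERERERERERETMzMzMzMzMRERERERERERERERERERERERERERERERERMzMzMzMzMxEREREREREREREREREREREREREREREREREzMzMzMzMzMRERERERERERERERERERERERERERERERETMzMzMzMzMzERERERERERERERERERERERERERERERERMzMzMzMzMzMxEREREREREREREREREREREREREREREREzMzMzMzMzMzMRERERERERERERERERERERERERERERETMzMzMzMzMzMxERERERERERERERERERERERERERERERMzMzMzMzMzMzMREREREREREREREREREREREREREREREzMzMzMzMzMzMzERERERERERERERERERERERERERERETMzMzMzMzMzMzMRERERERERERERERERERERERERERERMzMzMzMzMzMzMxEREREREREREREREREREREREREREREzMzMzMzMzMzMzERERERERERERERERERERERERERERETMzMzMzMzMzMzMRERERERERERERERERERERERERERERMzMzMzMzMzMzMxEREREREREREREREREREREREREREREzMzMzMzMzMzMzERERERERERERERERERERERERERERETMzMzMzMzMzMzMRERERERERERERERERERERERERERERMzMzMzMzMzMzMxEREREREREREREREREREREREREREREzMzMzMzMzMzMxERERERERERERERERERERERERERERETMzMzMzMzMzMzERERERERERERERERERERERERERERER"/>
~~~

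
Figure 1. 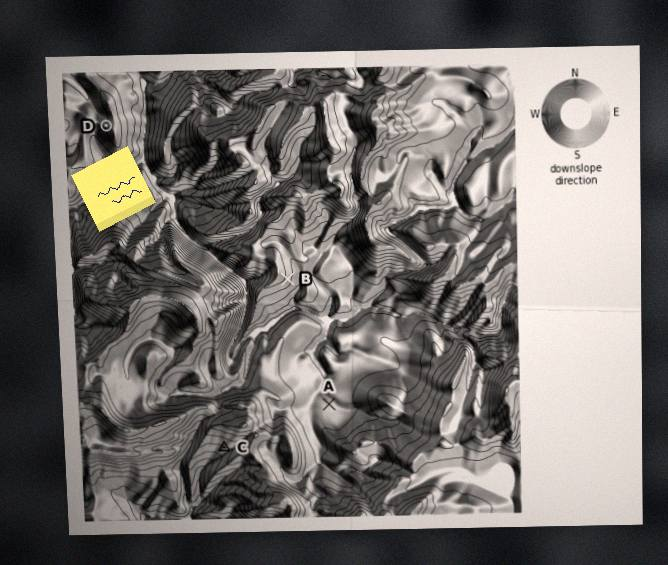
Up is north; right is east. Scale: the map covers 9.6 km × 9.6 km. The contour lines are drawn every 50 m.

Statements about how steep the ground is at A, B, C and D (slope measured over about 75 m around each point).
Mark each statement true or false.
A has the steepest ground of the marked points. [false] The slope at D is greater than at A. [true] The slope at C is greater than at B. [false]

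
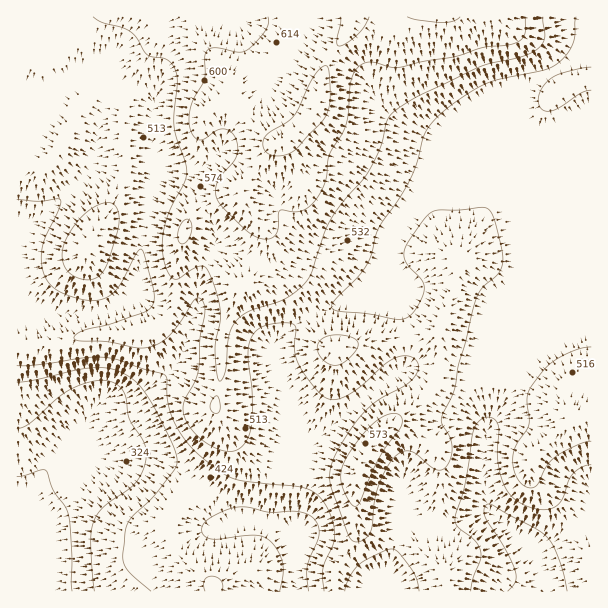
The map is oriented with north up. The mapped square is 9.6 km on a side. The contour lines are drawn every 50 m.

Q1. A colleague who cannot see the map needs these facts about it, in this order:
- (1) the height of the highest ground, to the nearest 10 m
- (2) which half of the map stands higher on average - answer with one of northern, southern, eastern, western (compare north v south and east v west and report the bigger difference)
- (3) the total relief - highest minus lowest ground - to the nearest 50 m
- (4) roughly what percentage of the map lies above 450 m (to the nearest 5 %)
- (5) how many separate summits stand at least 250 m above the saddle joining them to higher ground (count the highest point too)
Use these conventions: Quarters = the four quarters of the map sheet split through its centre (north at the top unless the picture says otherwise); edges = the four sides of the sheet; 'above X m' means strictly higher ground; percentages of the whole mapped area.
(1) The highest ground is at about 660 m.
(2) Taken as a whole, the northern half is higher than the southern.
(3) The total relief is about 400 m.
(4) Roughly 80 % of the ground is higher than 450 m.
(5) Counting only tops that stand 250 m proud, the map has 1 summit.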